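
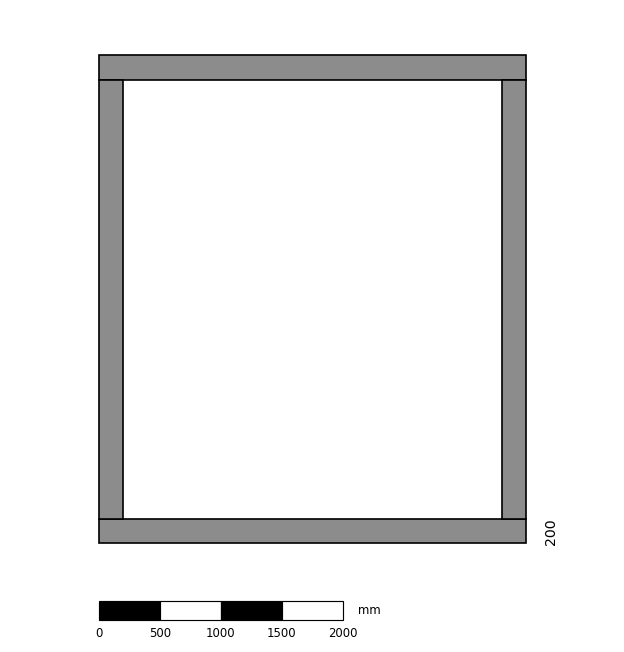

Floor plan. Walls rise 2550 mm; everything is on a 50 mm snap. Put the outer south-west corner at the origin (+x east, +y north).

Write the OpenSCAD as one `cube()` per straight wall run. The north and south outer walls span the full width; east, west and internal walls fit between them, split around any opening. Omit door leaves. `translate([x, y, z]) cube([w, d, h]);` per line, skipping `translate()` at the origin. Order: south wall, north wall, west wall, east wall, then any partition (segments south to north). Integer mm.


cube([3500, 200, 2550]);
translate([0, 3800, 0]) cube([3500, 200, 2550]);
translate([0, 200, 0]) cube([200, 3600, 2550]);
translate([3300, 200, 0]) cube([200, 3600, 2550]);


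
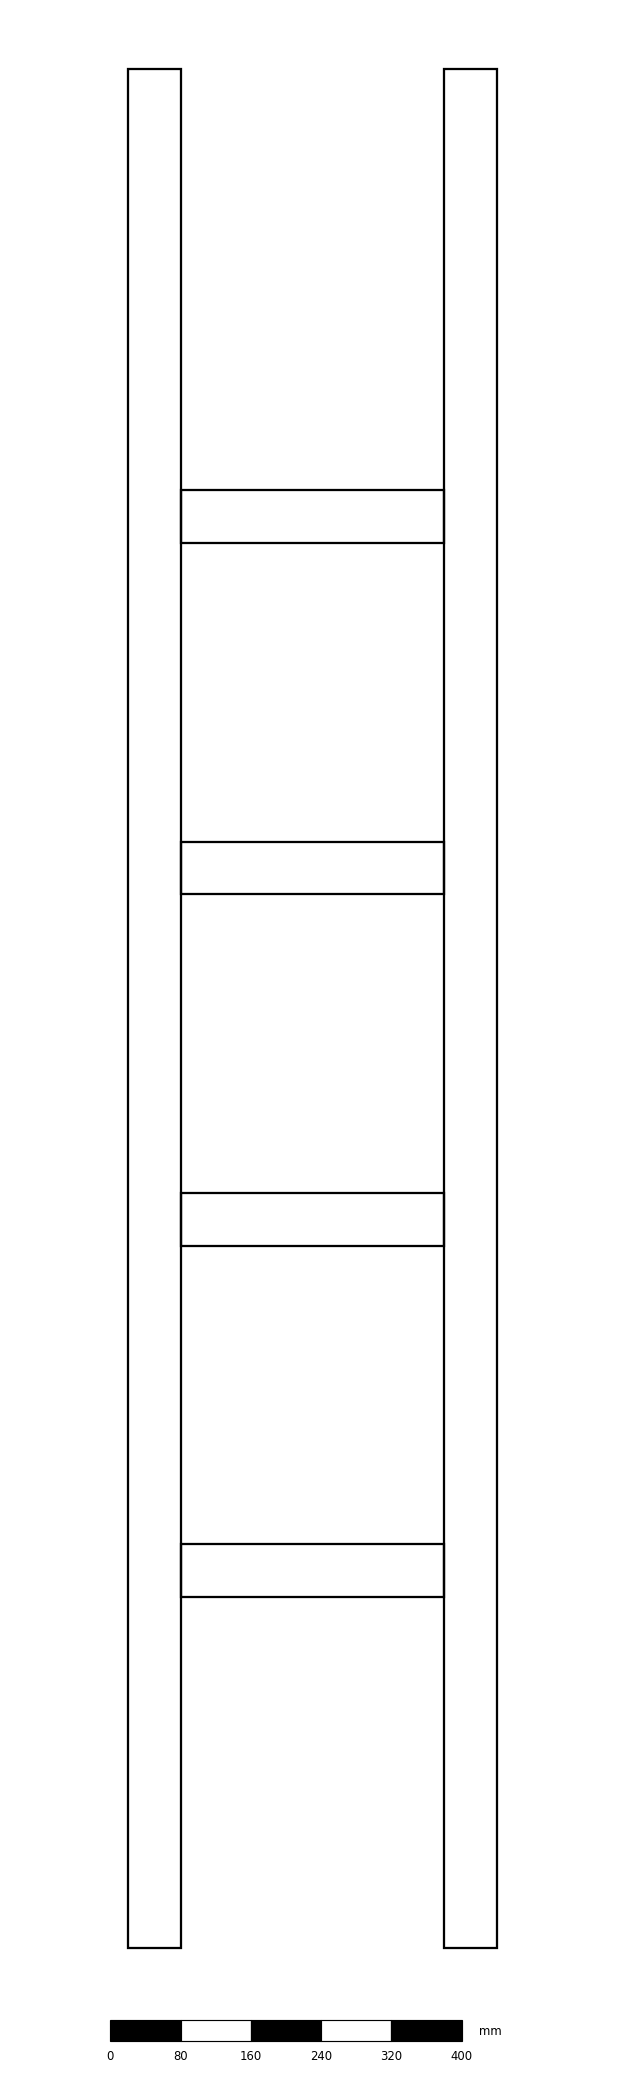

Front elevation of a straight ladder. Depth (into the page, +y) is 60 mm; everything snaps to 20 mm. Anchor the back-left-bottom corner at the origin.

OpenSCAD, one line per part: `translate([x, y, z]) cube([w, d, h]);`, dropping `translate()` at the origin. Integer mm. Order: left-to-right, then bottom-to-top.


cube([60, 60, 2140]);
translate([60, 0, 400]) cube([300, 60, 60]);
translate([60, 0, 800]) cube([300, 60, 60]);
translate([60, 0, 1200]) cube([300, 60, 60]);
translate([60, 0, 1600]) cube([300, 60, 60]);
translate([360, 0, 0]) cube([60, 60, 2140]);


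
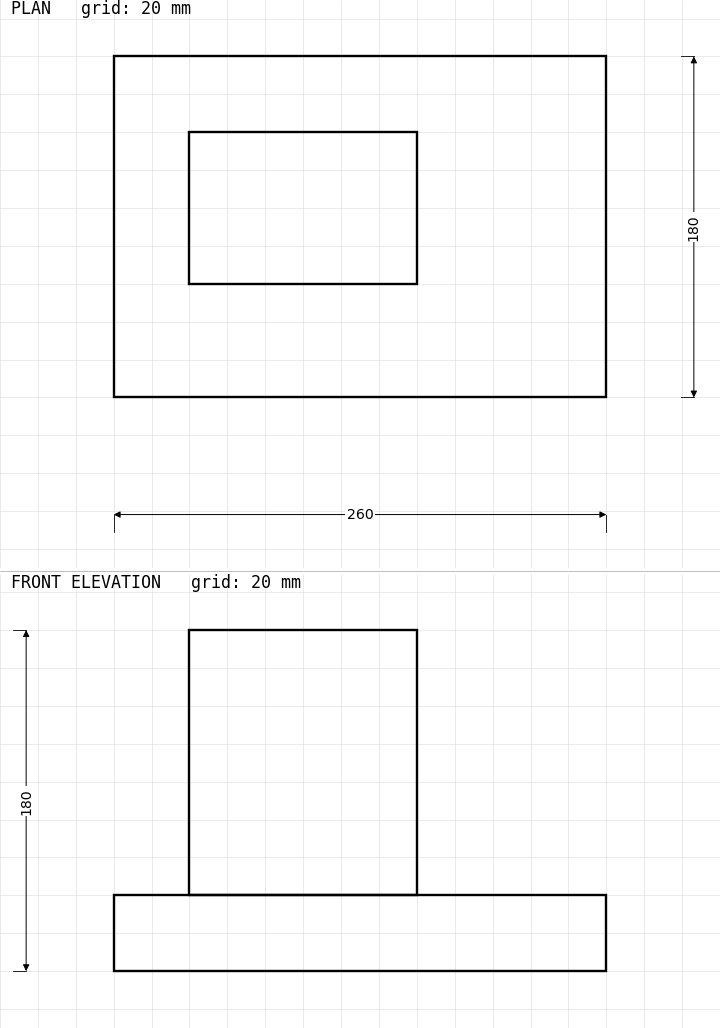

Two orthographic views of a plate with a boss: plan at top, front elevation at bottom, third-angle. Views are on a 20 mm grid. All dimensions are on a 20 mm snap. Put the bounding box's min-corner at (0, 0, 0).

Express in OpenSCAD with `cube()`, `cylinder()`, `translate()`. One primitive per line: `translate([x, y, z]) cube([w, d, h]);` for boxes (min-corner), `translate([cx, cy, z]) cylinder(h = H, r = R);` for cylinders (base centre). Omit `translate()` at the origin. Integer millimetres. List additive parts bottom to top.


cube([260, 180, 40]);
translate([40, 60, 40]) cube([120, 80, 140]);


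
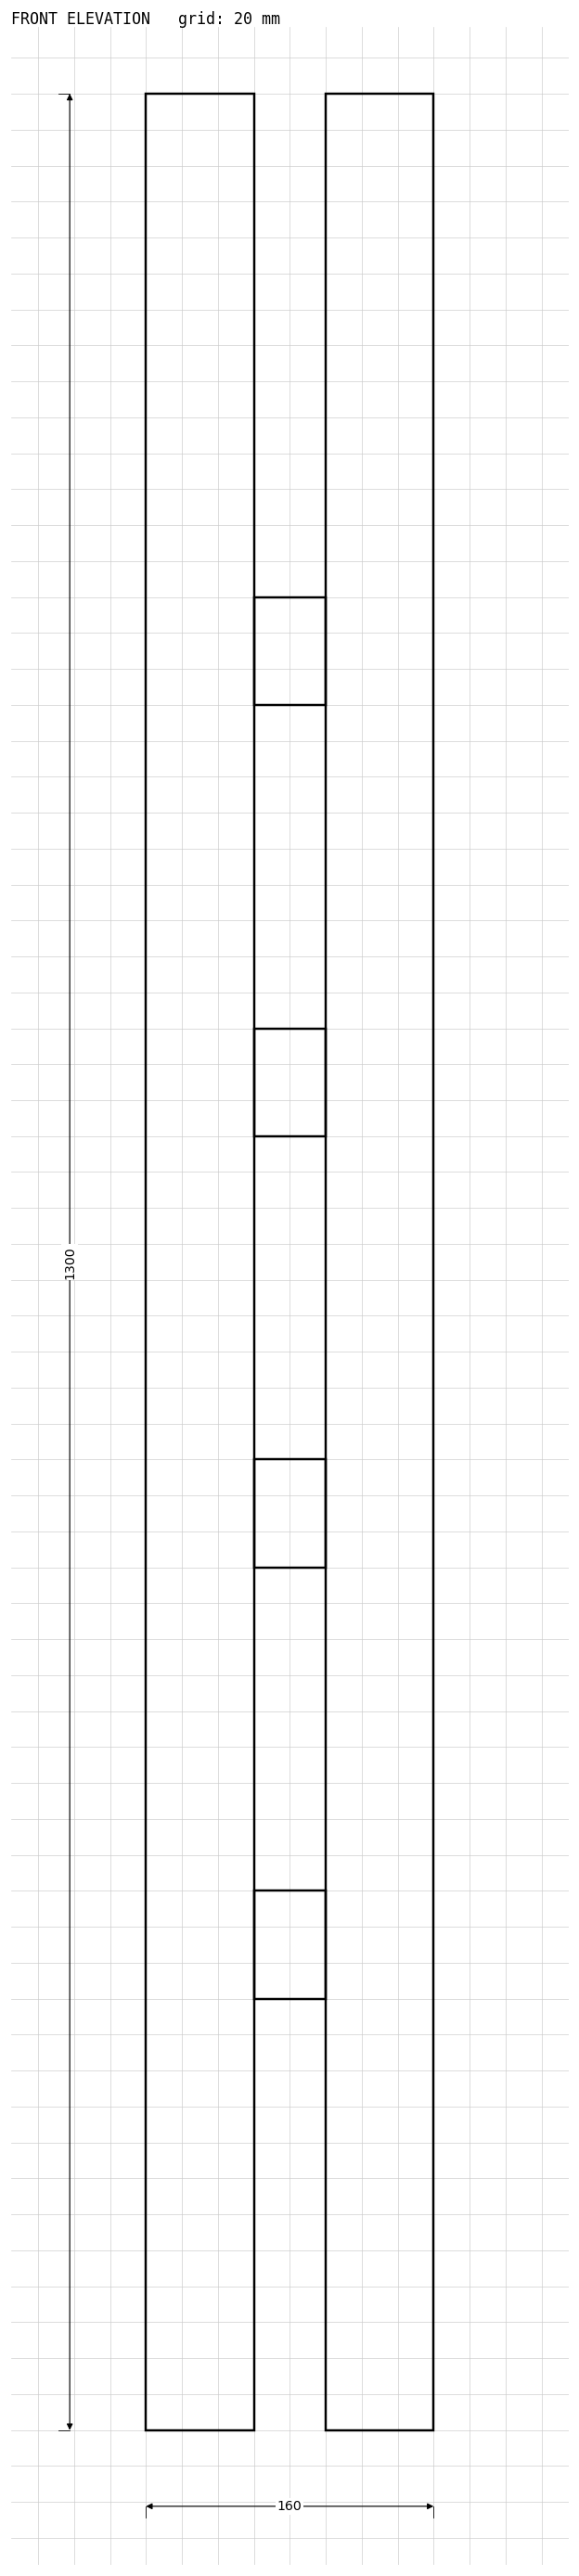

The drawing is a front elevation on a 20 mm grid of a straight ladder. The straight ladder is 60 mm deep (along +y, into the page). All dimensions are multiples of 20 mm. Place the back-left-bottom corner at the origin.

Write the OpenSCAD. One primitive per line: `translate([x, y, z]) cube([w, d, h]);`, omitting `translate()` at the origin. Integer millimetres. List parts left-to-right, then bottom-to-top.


cube([60, 60, 1300]);
translate([60, 0, 240]) cube([40, 60, 60]);
translate([60, 0, 480]) cube([40, 60, 60]);
translate([60, 0, 720]) cube([40, 60, 60]);
translate([60, 0, 960]) cube([40, 60, 60]);
translate([100, 0, 0]) cube([60, 60, 1300]);


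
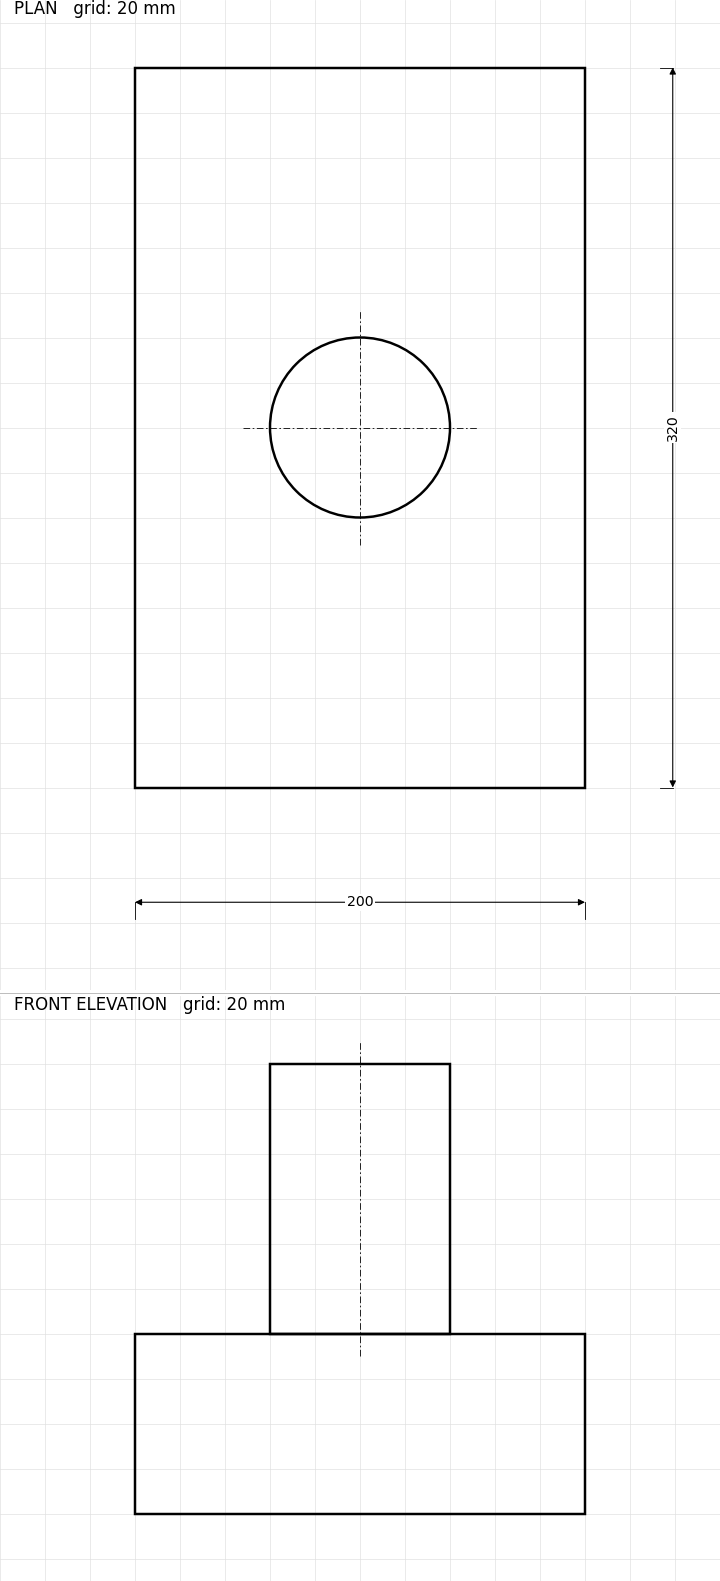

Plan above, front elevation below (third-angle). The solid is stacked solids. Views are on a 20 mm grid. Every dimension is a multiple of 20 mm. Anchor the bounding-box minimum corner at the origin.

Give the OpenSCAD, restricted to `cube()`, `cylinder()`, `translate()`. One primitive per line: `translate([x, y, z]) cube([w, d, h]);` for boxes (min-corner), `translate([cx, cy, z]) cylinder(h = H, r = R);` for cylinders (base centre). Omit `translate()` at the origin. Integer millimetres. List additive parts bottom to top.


cube([200, 320, 80]);
translate([100, 160, 80]) cylinder(h = 120, r = 40);


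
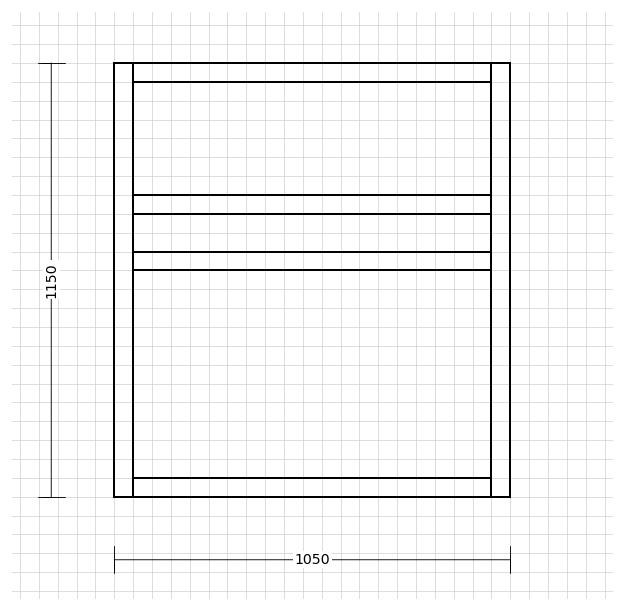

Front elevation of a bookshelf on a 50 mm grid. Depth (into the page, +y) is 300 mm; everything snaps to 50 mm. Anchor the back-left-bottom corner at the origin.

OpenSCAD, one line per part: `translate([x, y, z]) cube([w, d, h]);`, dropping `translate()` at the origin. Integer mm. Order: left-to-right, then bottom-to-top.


cube([50, 300, 1150]);
translate([50, 0, 0]) cube([950, 300, 50]);
translate([50, 0, 600]) cube([950, 300, 50]);
translate([50, 0, 750]) cube([950, 300, 50]);
translate([50, 0, 1100]) cube([950, 300, 50]);
translate([1000, 0, 0]) cube([50, 300, 1150]);


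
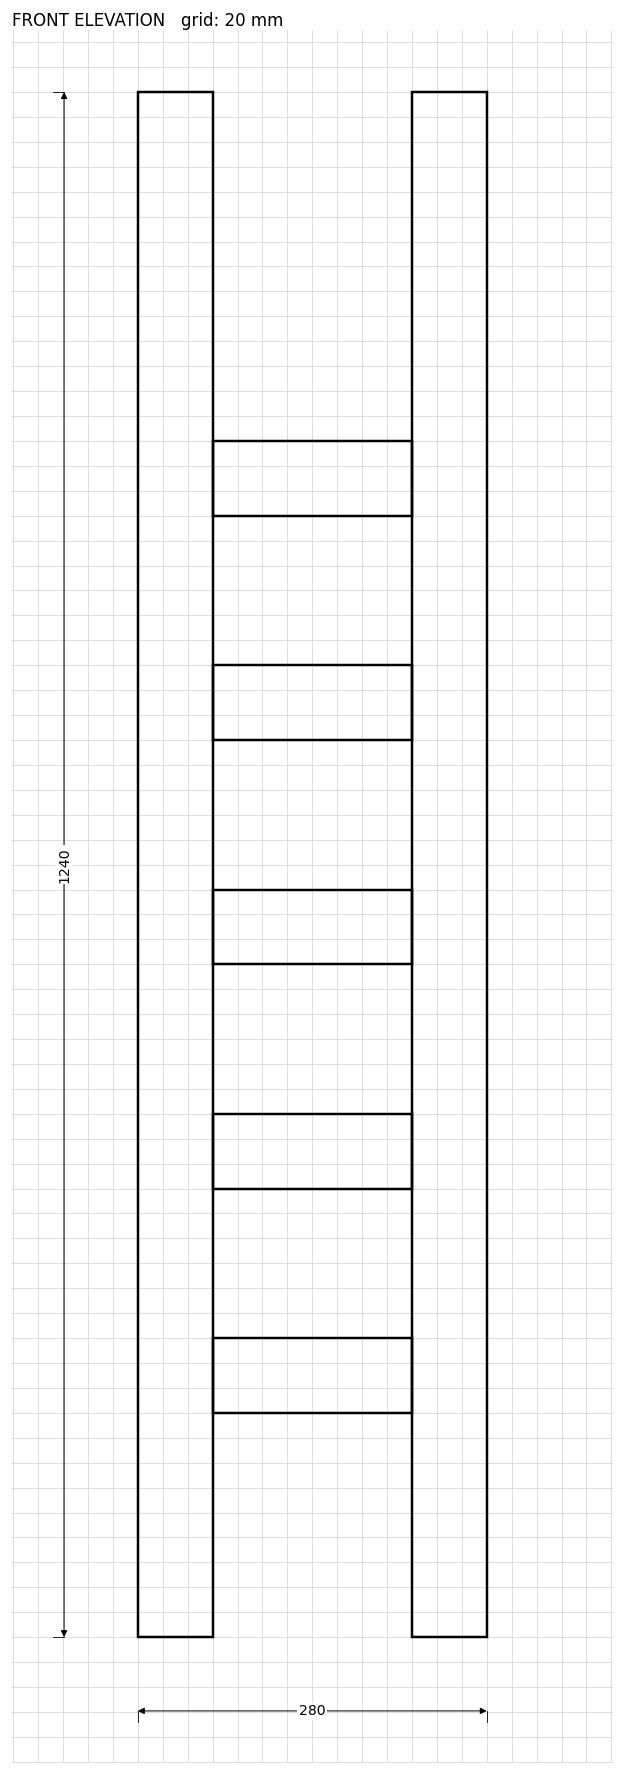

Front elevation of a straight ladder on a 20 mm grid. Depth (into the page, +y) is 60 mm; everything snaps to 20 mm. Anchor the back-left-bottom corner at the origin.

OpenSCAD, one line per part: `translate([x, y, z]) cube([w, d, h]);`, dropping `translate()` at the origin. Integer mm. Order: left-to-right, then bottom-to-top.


cube([60, 60, 1240]);
translate([60, 0, 180]) cube([160, 60, 60]);
translate([60, 0, 360]) cube([160, 60, 60]);
translate([60, 0, 540]) cube([160, 60, 60]);
translate([60, 0, 720]) cube([160, 60, 60]);
translate([60, 0, 900]) cube([160, 60, 60]);
translate([220, 0, 0]) cube([60, 60, 1240]);


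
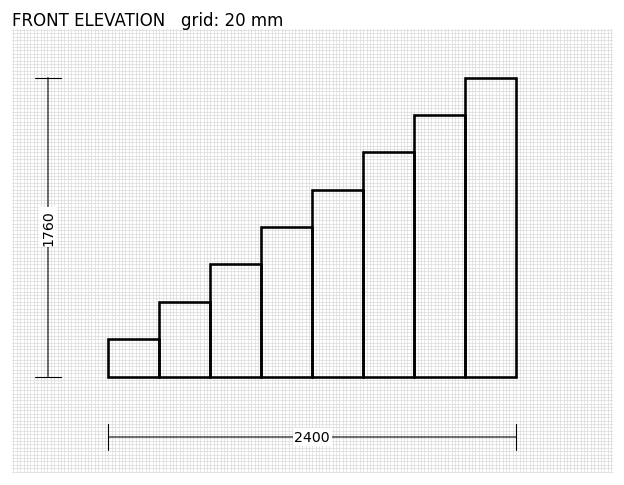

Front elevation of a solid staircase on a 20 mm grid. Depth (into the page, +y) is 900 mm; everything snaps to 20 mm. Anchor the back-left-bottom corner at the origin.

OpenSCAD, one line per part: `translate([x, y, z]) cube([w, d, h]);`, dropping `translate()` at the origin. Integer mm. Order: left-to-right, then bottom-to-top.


cube([300, 900, 220]);
translate([300, 0, 0]) cube([300, 900, 440]);
translate([600, 0, 0]) cube([300, 900, 660]);
translate([900, 0, 0]) cube([300, 900, 880]);
translate([1200, 0, 0]) cube([300, 900, 1100]);
translate([1500, 0, 0]) cube([300, 900, 1320]);
translate([1800, 0, 0]) cube([300, 900, 1540]);
translate([2100, 0, 0]) cube([300, 900, 1760]);


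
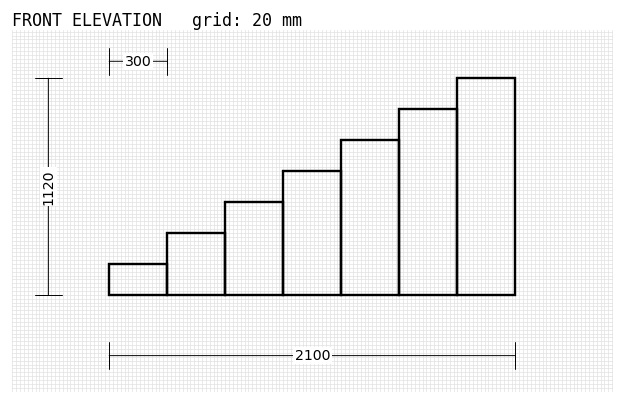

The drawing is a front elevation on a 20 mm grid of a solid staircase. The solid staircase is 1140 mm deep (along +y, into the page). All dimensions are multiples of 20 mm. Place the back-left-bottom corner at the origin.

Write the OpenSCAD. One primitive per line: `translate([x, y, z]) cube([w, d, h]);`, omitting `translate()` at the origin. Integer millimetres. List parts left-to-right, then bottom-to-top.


cube([300, 1140, 160]);
translate([300, 0, 0]) cube([300, 1140, 320]);
translate([600, 0, 0]) cube([300, 1140, 480]);
translate([900, 0, 0]) cube([300, 1140, 640]);
translate([1200, 0, 0]) cube([300, 1140, 800]);
translate([1500, 0, 0]) cube([300, 1140, 960]);
translate([1800, 0, 0]) cube([300, 1140, 1120]);


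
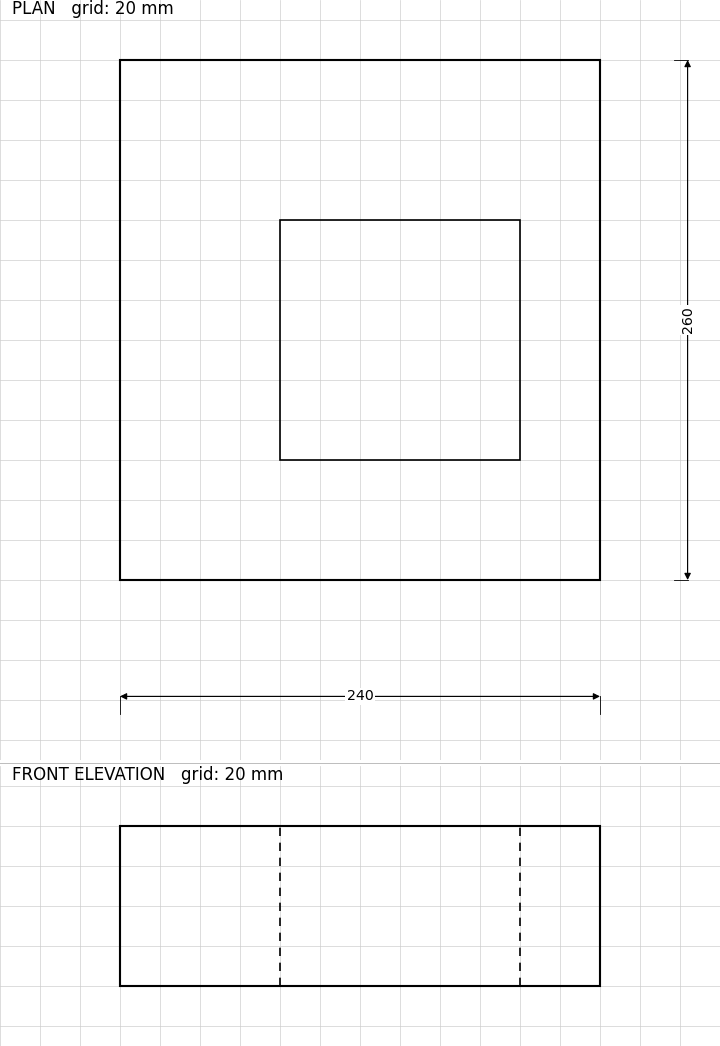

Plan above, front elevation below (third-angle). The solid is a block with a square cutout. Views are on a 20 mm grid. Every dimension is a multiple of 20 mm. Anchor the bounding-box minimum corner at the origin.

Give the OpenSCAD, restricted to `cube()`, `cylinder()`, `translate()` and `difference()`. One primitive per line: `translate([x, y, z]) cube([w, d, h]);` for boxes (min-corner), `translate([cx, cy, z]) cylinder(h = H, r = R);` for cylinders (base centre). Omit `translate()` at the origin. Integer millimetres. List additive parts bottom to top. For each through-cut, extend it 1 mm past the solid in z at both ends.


difference() {
  cube([240, 260, 80]);
  translate([80, 60, -1]) cube([120, 120, 82]);
}


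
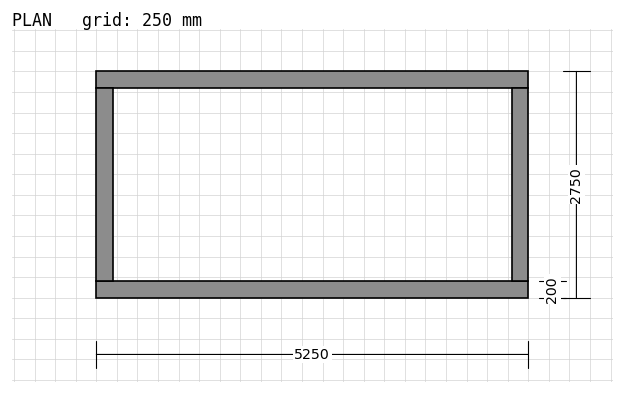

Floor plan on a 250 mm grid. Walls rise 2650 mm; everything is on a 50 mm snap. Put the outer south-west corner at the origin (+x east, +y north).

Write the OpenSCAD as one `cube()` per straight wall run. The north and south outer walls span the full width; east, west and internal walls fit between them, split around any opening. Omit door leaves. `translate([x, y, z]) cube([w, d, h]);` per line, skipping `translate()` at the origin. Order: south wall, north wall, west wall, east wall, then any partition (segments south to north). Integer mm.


cube([5250, 200, 2650]);
translate([0, 2550, 0]) cube([5250, 200, 2650]);
translate([0, 200, 0]) cube([200, 2350, 2650]);
translate([5050, 200, 0]) cube([200, 2350, 2650]);


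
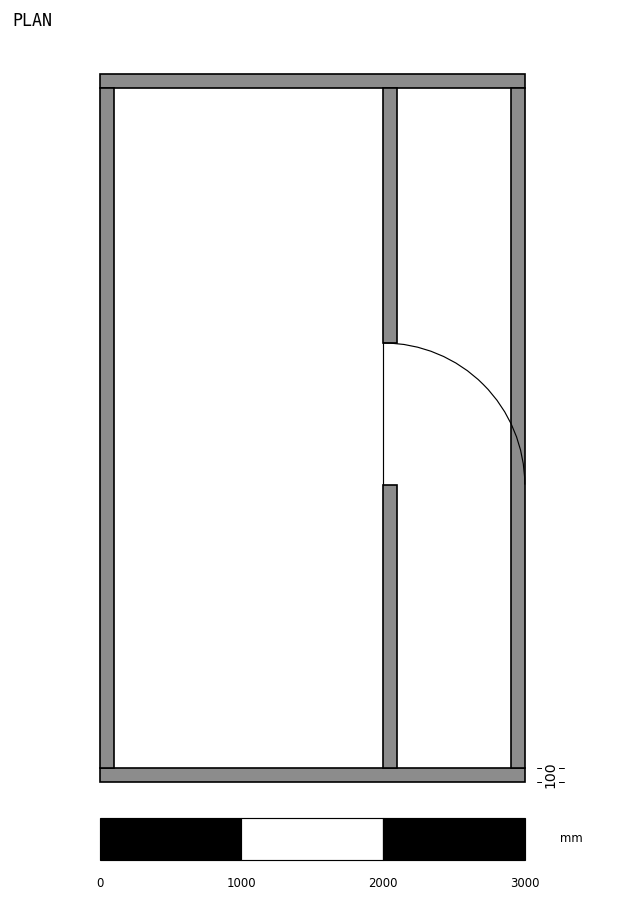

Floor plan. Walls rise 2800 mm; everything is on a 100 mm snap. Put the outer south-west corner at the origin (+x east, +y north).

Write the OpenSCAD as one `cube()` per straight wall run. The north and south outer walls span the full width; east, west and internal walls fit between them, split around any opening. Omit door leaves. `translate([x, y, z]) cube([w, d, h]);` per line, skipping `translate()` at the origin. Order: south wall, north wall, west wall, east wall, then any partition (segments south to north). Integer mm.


cube([3000, 100, 2800]);
translate([0, 4900, 0]) cube([3000, 100, 2800]);
translate([0, 100, 0]) cube([100, 4800, 2800]);
translate([2900, 100, 0]) cube([100, 4800, 2800]);
translate([2000, 100, 0]) cube([100, 2000, 2800]);
translate([2000, 3100, 0]) cube([100, 1800, 2800]);


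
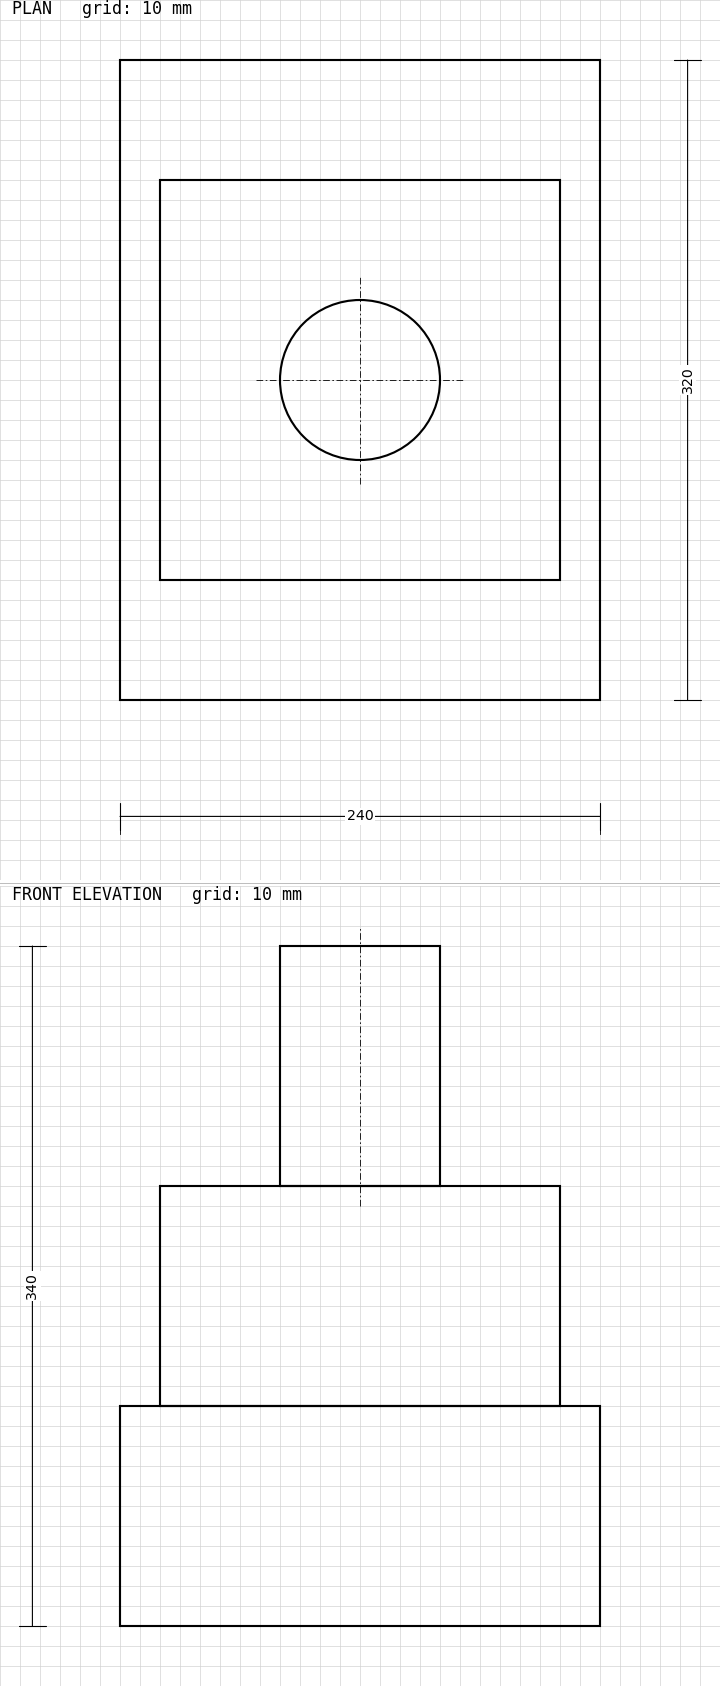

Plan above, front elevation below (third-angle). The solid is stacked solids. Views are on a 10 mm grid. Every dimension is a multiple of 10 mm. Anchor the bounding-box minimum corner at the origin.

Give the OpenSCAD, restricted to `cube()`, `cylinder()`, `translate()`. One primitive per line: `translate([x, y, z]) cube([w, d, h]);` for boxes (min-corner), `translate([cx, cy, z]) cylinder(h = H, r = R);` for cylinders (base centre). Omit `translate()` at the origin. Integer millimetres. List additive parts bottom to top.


cube([240, 320, 110]);
translate([20, 60, 110]) cube([200, 200, 110]);
translate([120, 160, 220]) cylinder(h = 120, r = 40);


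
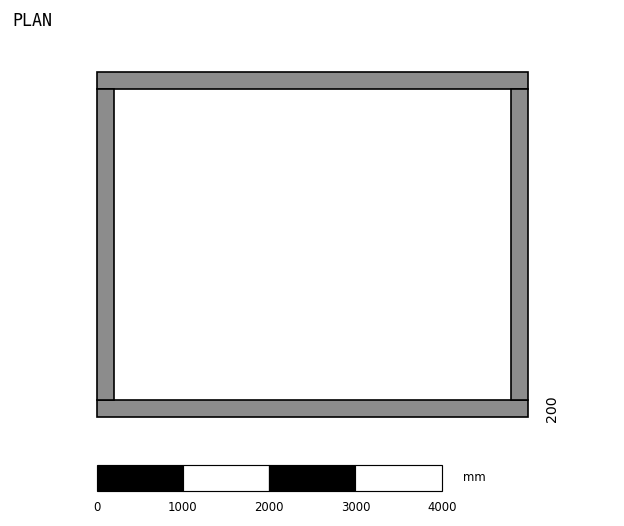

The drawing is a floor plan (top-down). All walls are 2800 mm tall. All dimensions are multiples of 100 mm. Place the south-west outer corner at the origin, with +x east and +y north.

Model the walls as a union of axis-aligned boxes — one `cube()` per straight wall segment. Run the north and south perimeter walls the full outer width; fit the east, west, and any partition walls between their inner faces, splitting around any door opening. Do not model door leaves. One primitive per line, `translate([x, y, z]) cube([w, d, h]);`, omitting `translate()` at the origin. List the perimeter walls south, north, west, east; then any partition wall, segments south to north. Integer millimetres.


cube([5000, 200, 2800]);
translate([0, 3800, 0]) cube([5000, 200, 2800]);
translate([0, 200, 0]) cube([200, 3600, 2800]);
translate([4800, 200, 0]) cube([200, 3600, 2800]);


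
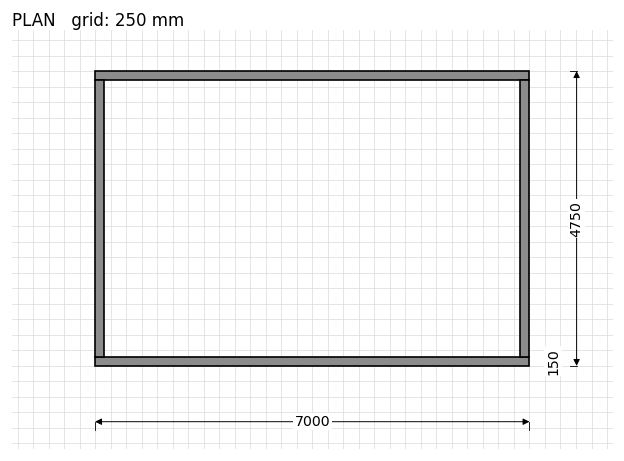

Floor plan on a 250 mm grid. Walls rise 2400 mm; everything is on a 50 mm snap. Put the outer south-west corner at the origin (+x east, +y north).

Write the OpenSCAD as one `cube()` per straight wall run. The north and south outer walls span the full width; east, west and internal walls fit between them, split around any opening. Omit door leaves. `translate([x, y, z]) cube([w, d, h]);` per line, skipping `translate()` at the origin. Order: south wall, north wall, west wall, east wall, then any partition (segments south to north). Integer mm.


cube([7000, 150, 2400]);
translate([0, 4600, 0]) cube([7000, 150, 2400]);
translate([0, 150, 0]) cube([150, 4450, 2400]);
translate([6850, 150, 0]) cube([150, 4450, 2400]);


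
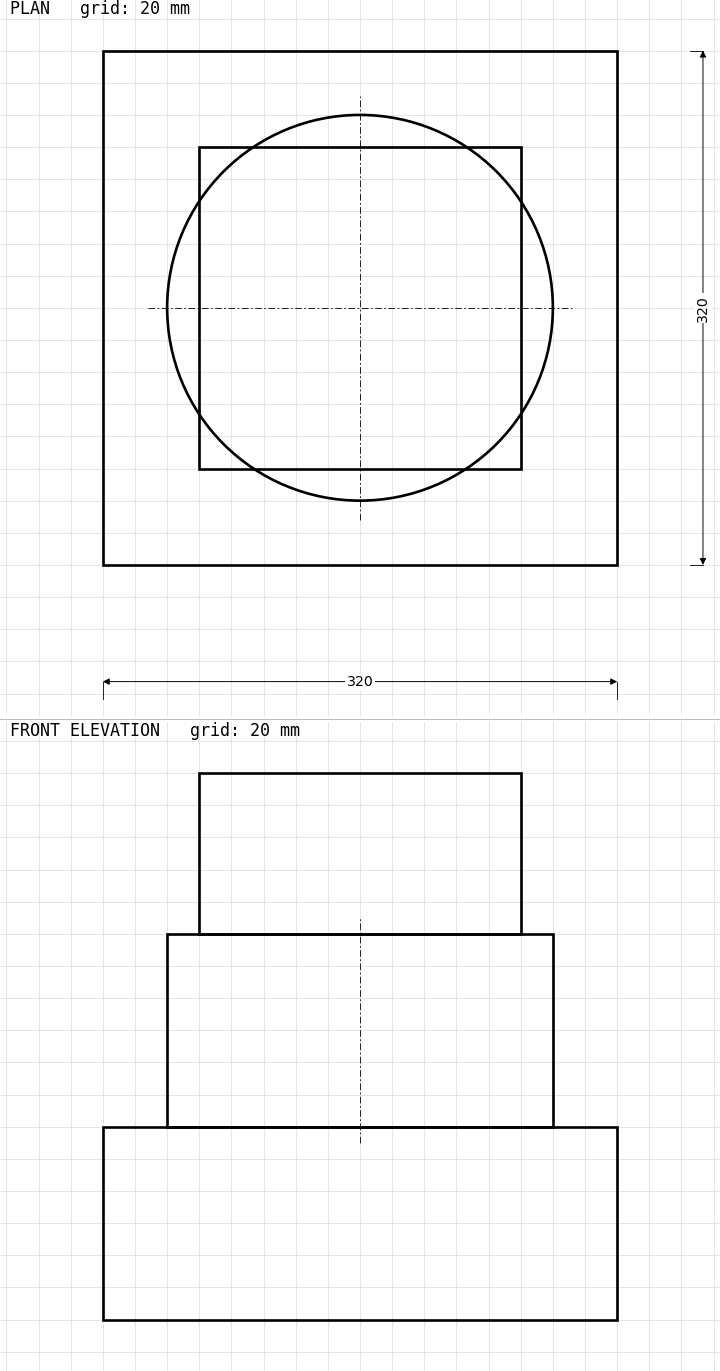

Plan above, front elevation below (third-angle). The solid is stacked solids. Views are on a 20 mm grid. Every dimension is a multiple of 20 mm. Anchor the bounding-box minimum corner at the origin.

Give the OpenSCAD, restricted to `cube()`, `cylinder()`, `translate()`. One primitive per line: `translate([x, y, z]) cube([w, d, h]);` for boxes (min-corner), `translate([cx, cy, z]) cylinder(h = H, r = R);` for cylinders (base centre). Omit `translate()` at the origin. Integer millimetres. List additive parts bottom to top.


cube([320, 320, 120]);
translate([160, 160, 120]) cylinder(h = 120, r = 120);
translate([60, 60, 240]) cube([200, 200, 100]);


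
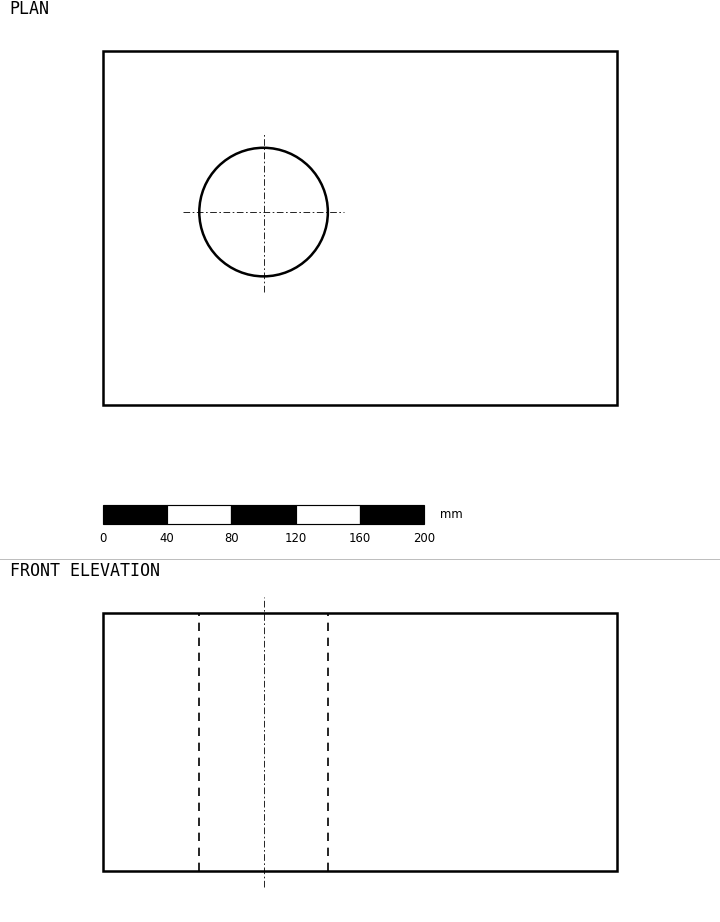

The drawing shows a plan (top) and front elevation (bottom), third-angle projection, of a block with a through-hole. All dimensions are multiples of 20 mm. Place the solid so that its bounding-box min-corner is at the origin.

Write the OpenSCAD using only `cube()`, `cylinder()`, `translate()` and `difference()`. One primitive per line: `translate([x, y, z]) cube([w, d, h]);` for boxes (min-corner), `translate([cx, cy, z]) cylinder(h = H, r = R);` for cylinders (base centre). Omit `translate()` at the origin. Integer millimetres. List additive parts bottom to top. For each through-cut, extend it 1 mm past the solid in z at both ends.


difference() {
  cube([320, 220, 160]);
  translate([100, 120, -1]) cylinder(h = 162, r = 40);
}


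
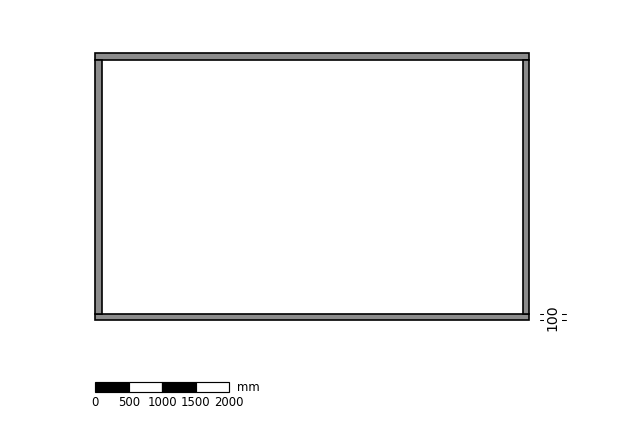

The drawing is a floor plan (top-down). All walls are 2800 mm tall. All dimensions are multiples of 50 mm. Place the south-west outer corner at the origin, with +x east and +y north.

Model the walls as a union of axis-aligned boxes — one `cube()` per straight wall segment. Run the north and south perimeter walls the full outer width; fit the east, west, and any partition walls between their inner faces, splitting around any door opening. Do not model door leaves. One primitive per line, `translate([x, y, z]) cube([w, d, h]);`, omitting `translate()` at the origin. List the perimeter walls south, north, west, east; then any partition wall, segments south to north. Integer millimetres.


cube([6500, 100, 2800]);
translate([0, 3900, 0]) cube([6500, 100, 2800]);
translate([0, 100, 0]) cube([100, 3800, 2800]);
translate([6400, 100, 0]) cube([100, 3800, 2800]);


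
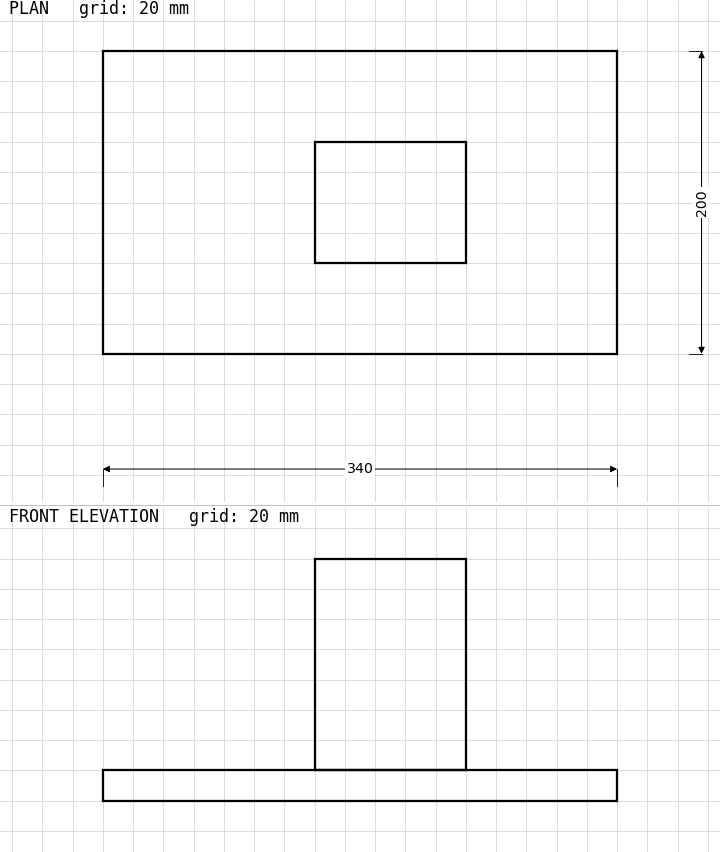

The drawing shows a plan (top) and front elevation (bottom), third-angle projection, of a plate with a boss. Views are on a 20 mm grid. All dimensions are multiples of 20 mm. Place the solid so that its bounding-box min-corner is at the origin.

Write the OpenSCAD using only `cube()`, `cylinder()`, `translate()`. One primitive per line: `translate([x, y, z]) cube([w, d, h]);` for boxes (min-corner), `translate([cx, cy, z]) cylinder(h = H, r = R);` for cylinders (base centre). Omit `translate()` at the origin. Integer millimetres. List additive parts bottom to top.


cube([340, 200, 20]);
translate([140, 60, 20]) cube([100, 80, 140]);


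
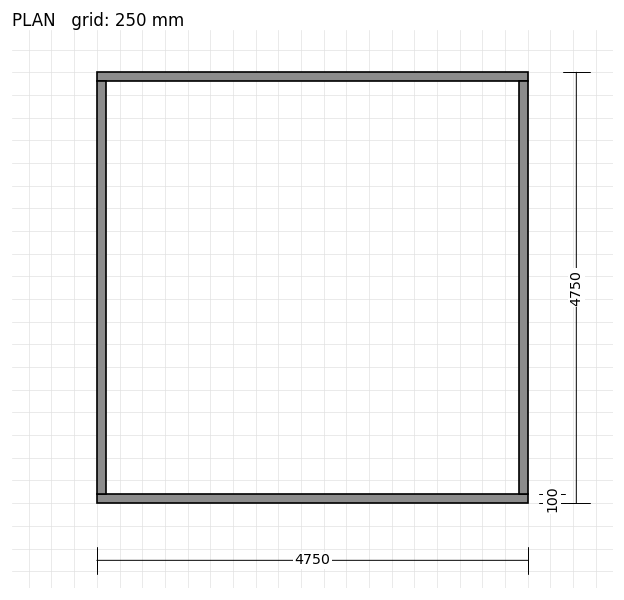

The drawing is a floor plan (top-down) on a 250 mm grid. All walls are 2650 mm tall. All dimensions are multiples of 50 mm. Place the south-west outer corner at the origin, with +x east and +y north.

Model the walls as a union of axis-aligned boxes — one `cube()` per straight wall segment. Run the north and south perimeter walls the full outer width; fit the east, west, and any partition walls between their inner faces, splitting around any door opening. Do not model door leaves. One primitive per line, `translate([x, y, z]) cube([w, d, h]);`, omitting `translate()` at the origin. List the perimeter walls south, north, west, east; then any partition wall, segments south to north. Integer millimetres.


cube([4750, 100, 2650]);
translate([0, 4650, 0]) cube([4750, 100, 2650]);
translate([0, 100, 0]) cube([100, 4550, 2650]);
translate([4650, 100, 0]) cube([100, 4550, 2650]);


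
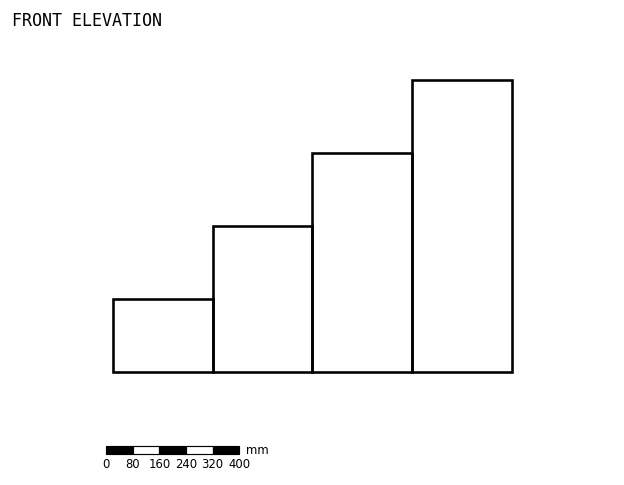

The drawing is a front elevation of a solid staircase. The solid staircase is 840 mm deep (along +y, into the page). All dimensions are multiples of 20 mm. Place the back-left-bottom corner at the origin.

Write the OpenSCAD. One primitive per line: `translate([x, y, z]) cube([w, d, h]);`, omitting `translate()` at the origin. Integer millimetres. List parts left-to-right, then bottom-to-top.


cube([300, 840, 220]);
translate([300, 0, 0]) cube([300, 840, 440]);
translate([600, 0, 0]) cube([300, 840, 660]);
translate([900, 0, 0]) cube([300, 840, 880]);


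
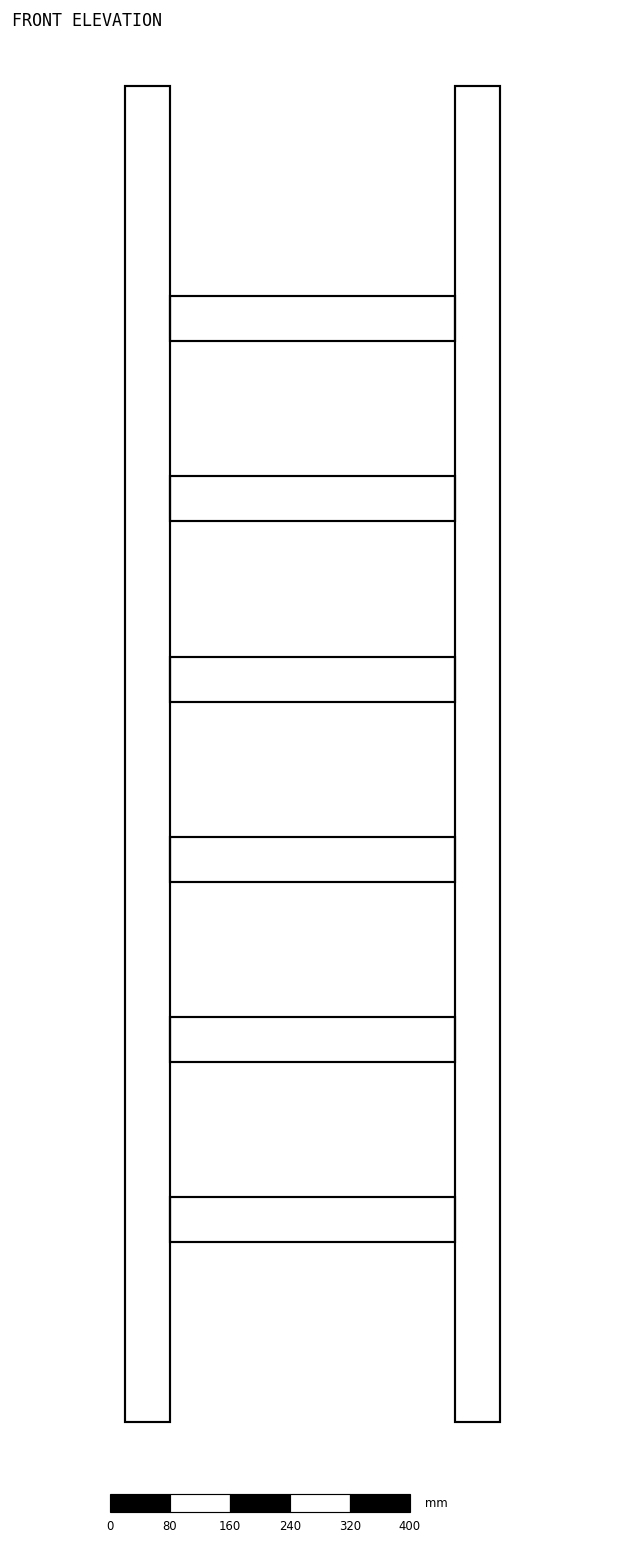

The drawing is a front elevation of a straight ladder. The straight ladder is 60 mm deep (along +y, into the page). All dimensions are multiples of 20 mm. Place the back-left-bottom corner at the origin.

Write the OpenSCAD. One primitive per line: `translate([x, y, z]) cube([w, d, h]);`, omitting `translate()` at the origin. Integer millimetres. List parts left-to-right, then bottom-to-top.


cube([60, 60, 1780]);
translate([60, 0, 240]) cube([380, 60, 60]);
translate([60, 0, 480]) cube([380, 60, 60]);
translate([60, 0, 720]) cube([380, 60, 60]);
translate([60, 0, 960]) cube([380, 60, 60]);
translate([60, 0, 1200]) cube([380, 60, 60]);
translate([60, 0, 1440]) cube([380, 60, 60]);
translate([440, 0, 0]) cube([60, 60, 1780]);


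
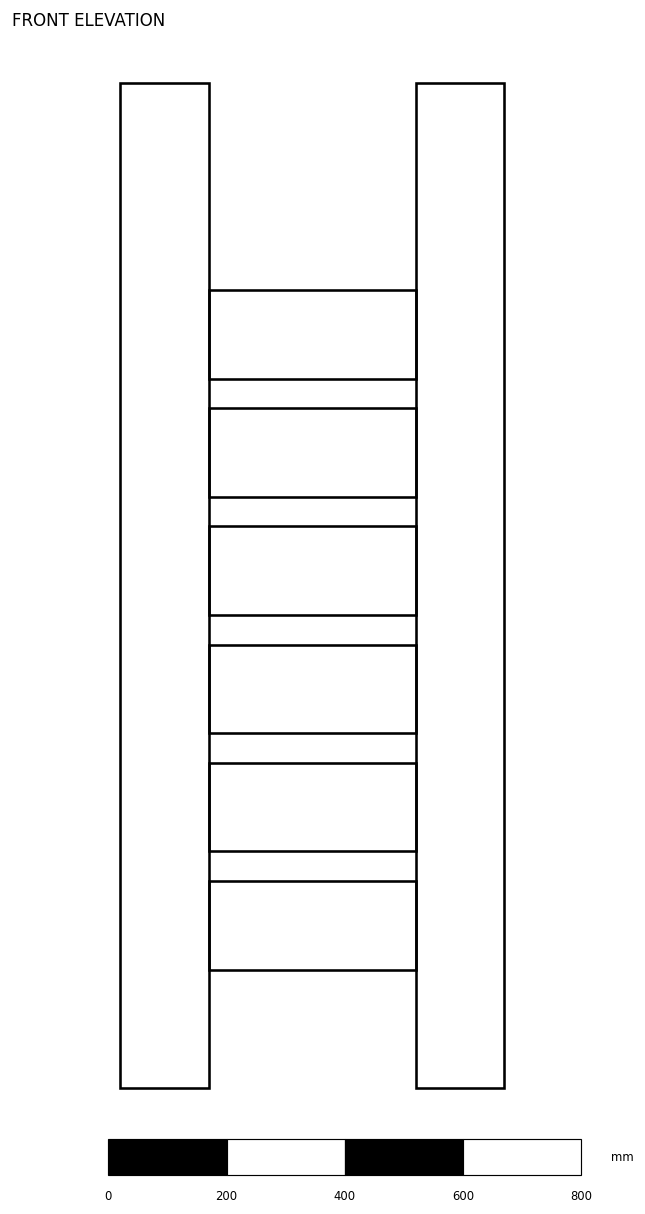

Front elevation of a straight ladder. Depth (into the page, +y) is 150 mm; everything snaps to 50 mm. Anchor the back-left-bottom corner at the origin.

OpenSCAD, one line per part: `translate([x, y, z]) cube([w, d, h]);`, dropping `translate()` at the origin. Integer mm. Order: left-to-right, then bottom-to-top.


cube([150, 150, 1700]);
translate([150, 0, 200]) cube([350, 150, 150]);
translate([150, 0, 400]) cube([350, 150, 150]);
translate([150, 0, 600]) cube([350, 150, 150]);
translate([150, 0, 800]) cube([350, 150, 150]);
translate([150, 0, 1000]) cube([350, 150, 150]);
translate([150, 0, 1200]) cube([350, 150, 150]);
translate([500, 0, 0]) cube([150, 150, 1700]);


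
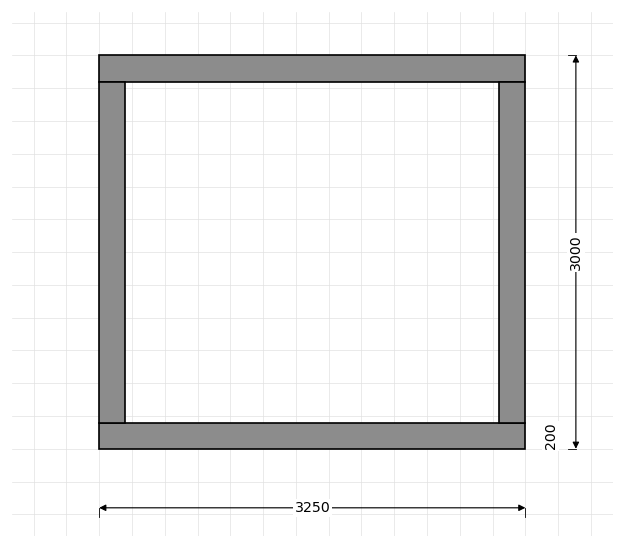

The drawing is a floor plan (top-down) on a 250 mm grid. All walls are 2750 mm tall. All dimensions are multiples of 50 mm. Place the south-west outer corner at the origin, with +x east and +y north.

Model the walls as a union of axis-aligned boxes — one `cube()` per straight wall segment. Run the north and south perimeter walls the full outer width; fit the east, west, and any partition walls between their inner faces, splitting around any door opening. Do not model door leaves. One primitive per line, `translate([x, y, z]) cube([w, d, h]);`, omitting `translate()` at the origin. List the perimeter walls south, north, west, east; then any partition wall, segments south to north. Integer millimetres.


cube([3250, 200, 2750]);
translate([0, 2800, 0]) cube([3250, 200, 2750]);
translate([0, 200, 0]) cube([200, 2600, 2750]);
translate([3050, 200, 0]) cube([200, 2600, 2750]);


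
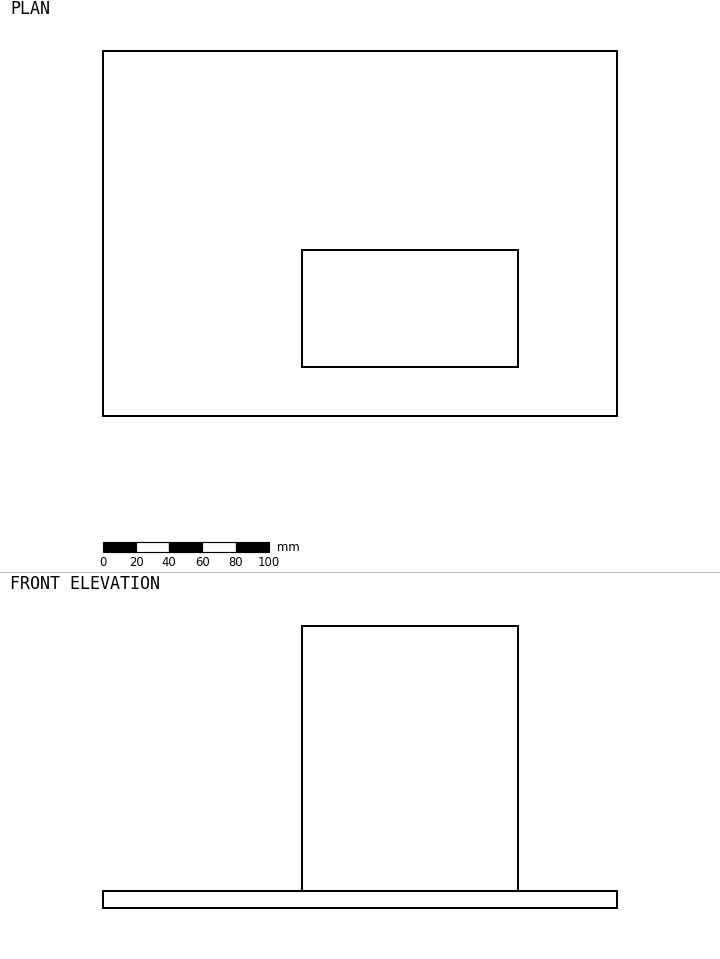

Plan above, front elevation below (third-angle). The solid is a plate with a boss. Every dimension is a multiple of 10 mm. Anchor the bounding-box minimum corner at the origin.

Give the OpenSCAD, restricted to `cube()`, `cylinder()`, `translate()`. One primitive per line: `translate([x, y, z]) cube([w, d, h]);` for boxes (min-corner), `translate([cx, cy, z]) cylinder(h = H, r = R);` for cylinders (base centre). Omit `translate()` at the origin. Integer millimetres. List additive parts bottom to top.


cube([310, 220, 10]);
translate([120, 30, 10]) cube([130, 70, 160]);


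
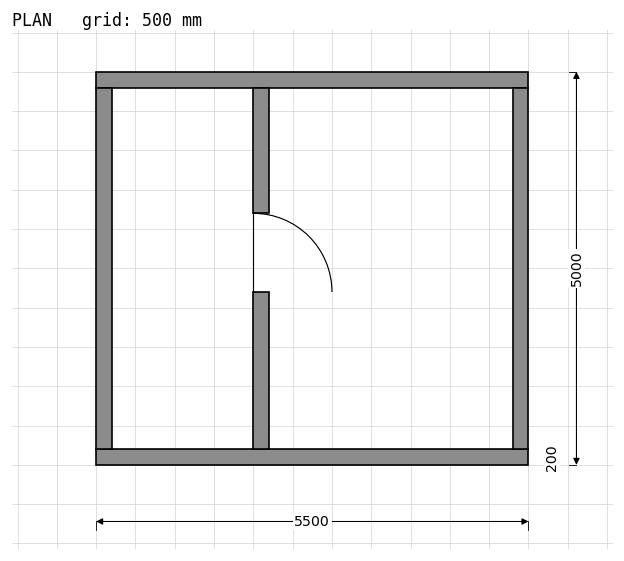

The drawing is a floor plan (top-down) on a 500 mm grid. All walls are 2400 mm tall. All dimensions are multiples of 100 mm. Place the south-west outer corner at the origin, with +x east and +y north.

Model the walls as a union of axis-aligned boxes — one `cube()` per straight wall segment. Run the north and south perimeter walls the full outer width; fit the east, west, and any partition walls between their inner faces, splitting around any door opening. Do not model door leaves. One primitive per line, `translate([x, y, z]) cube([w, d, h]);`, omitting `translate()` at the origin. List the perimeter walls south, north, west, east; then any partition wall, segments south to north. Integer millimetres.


cube([5500, 200, 2400]);
translate([0, 4800, 0]) cube([5500, 200, 2400]);
translate([0, 200, 0]) cube([200, 4600, 2400]);
translate([5300, 200, 0]) cube([200, 4600, 2400]);
translate([2000, 200, 0]) cube([200, 2000, 2400]);
translate([2000, 3200, 0]) cube([200, 1600, 2400]);


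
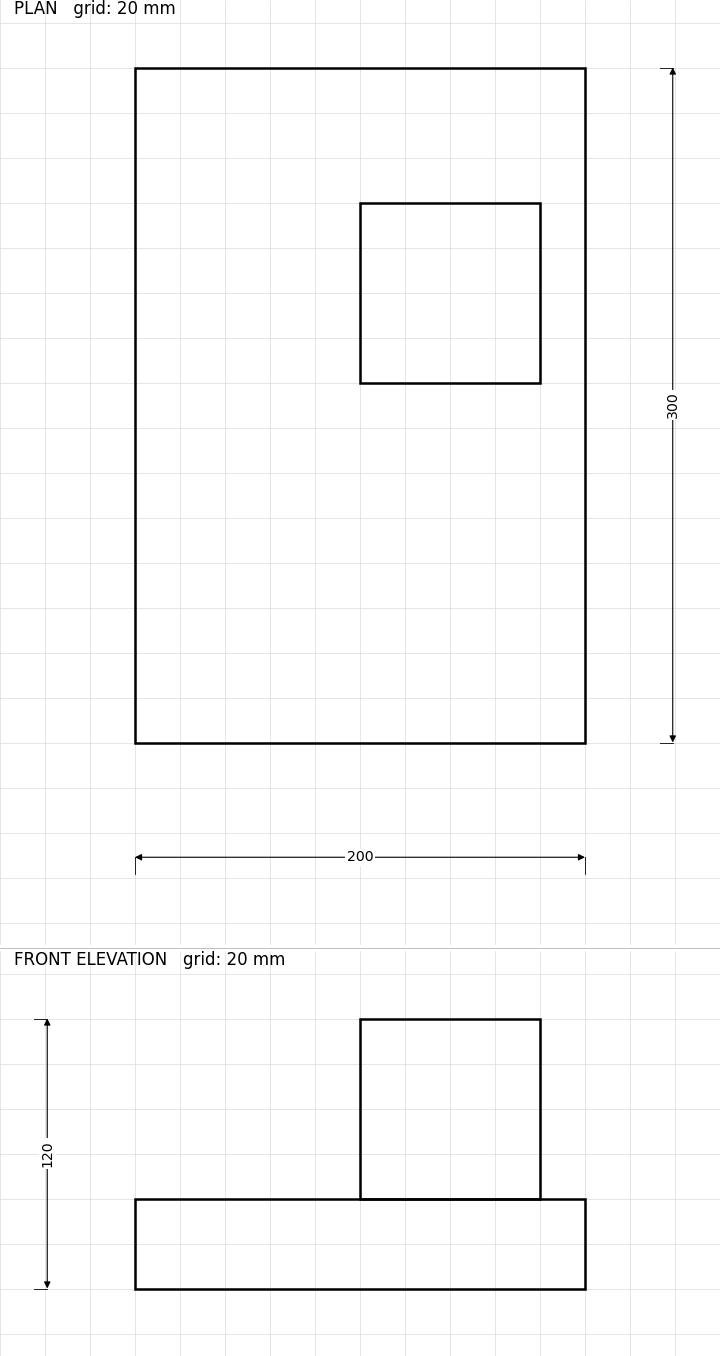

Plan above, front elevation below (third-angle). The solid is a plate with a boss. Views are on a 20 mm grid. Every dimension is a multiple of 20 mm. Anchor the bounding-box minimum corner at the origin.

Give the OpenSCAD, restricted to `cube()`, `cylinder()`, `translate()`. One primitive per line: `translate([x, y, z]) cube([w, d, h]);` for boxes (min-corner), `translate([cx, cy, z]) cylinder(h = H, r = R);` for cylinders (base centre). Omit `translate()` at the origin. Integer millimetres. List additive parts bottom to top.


cube([200, 300, 40]);
translate([100, 160, 40]) cube([80, 80, 80]);


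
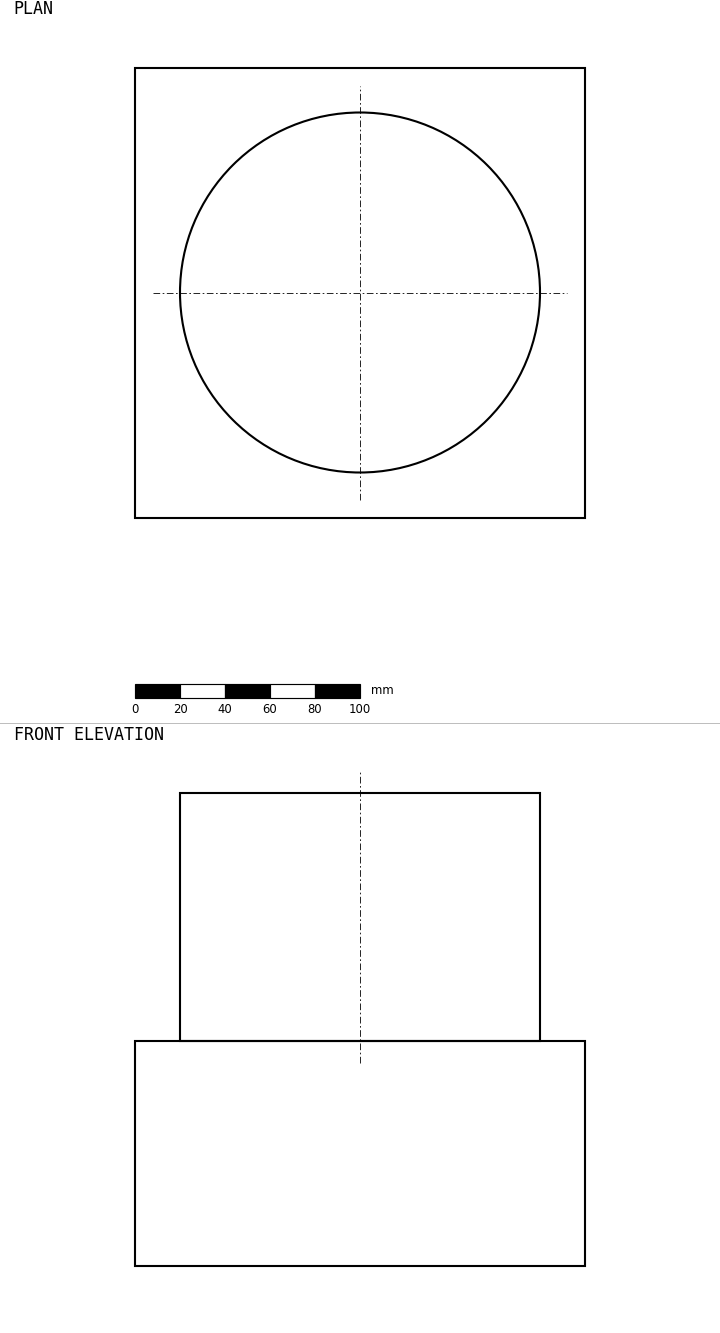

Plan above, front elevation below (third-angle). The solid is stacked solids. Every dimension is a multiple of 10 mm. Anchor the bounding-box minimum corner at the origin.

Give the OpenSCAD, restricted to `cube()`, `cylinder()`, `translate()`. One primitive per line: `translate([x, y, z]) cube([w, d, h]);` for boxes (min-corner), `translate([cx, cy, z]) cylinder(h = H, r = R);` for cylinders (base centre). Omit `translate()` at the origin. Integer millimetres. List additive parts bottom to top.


cube([200, 200, 100]);
translate([100, 100, 100]) cylinder(h = 110, r = 80);


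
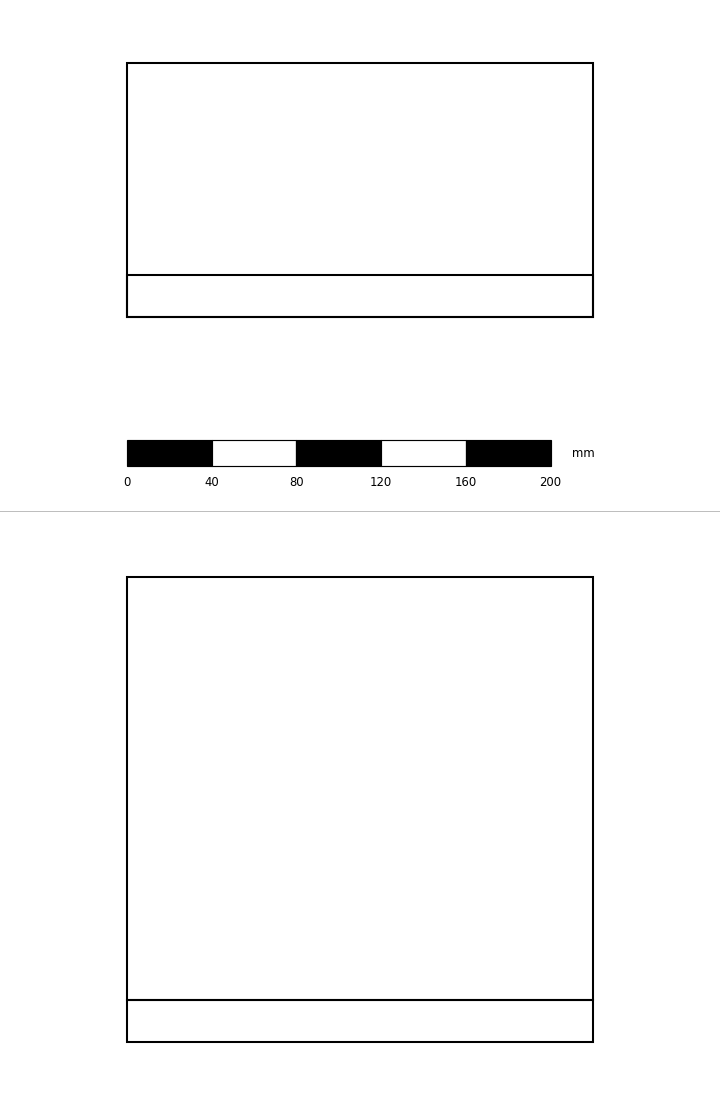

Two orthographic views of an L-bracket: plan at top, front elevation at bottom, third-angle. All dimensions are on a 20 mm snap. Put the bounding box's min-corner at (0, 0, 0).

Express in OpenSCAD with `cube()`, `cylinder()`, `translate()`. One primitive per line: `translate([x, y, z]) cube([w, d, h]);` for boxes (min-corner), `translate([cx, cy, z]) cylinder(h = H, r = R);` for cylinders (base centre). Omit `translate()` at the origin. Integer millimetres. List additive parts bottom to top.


cube([220, 120, 20]);
translate([0, 0, 20]) cube([220, 20, 200]);


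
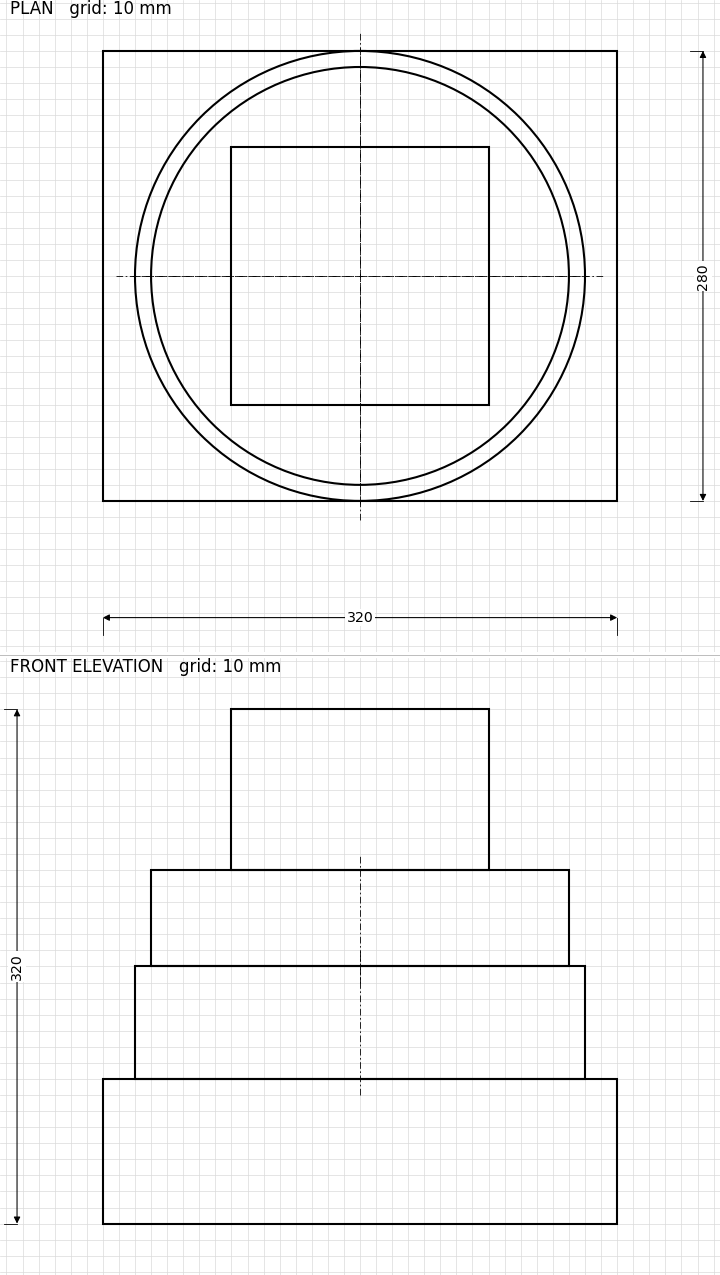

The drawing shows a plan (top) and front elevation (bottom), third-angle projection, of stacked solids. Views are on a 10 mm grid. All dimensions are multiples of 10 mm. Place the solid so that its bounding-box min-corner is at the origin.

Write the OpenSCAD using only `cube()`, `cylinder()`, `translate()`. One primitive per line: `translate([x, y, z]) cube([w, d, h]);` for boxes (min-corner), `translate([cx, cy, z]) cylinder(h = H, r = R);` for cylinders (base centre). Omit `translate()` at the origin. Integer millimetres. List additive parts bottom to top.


cube([320, 280, 90]);
translate([160, 140, 90]) cylinder(h = 70, r = 140);
translate([160, 140, 160]) cylinder(h = 60, r = 130);
translate([80, 60, 220]) cube([160, 160, 100]);


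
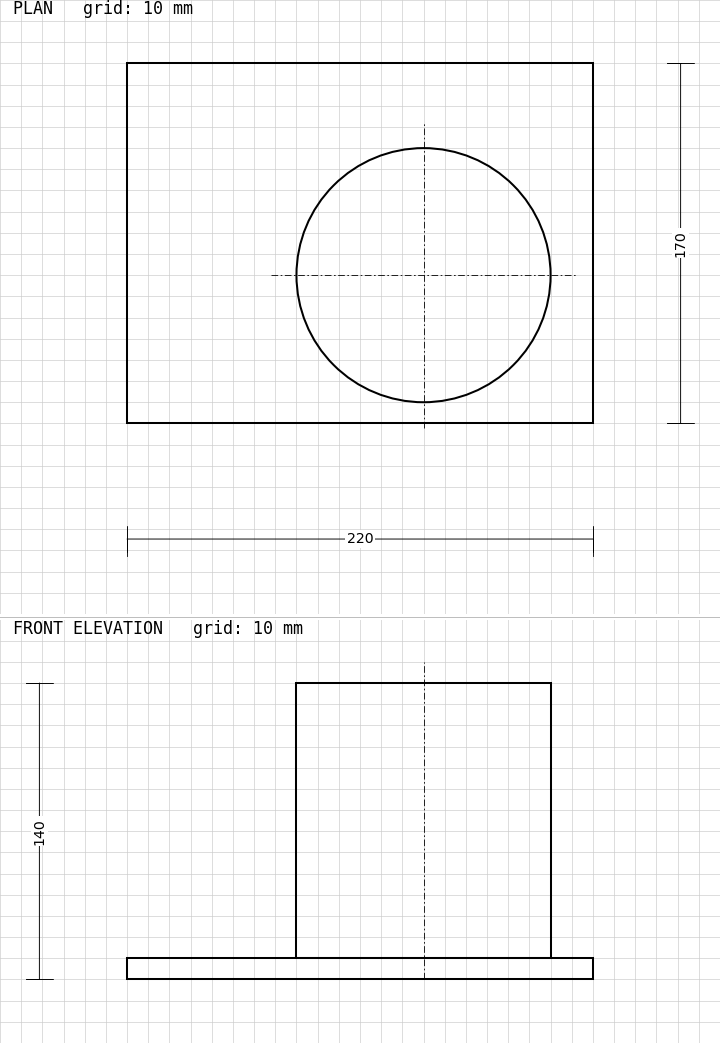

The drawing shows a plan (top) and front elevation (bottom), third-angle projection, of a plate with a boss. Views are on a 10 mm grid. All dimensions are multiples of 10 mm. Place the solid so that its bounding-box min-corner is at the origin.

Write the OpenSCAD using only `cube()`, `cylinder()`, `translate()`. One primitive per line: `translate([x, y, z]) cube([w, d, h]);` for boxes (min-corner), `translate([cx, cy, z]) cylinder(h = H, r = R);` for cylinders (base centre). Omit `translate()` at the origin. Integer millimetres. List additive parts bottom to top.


cube([220, 170, 10]);
translate([140, 70, 10]) cylinder(h = 130, r = 60);


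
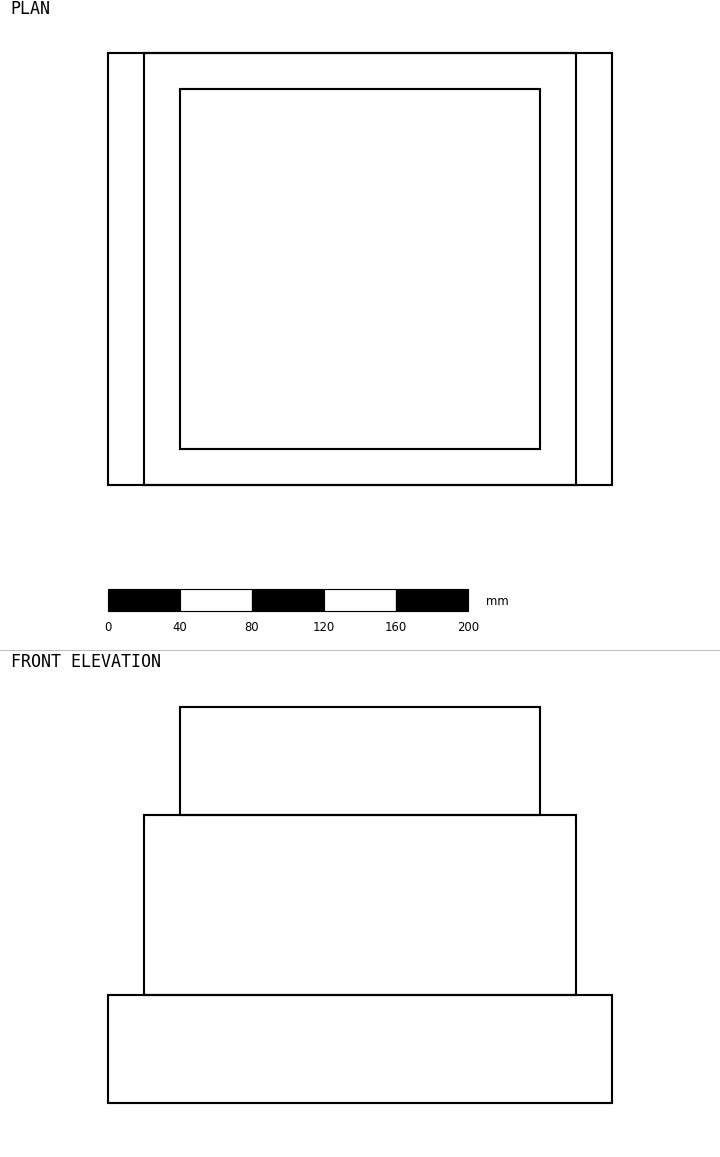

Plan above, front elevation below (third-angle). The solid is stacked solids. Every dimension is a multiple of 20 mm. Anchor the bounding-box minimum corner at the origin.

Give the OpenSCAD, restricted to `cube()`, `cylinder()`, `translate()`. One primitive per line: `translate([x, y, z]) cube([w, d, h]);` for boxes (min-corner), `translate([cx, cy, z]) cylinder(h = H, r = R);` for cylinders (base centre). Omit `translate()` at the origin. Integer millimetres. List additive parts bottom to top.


cube([280, 240, 60]);
translate([20, 0, 60]) cube([240, 240, 100]);
translate([40, 20, 160]) cube([200, 200, 60]);


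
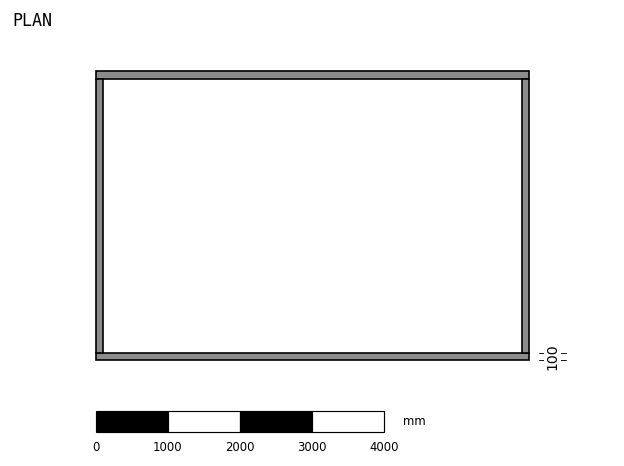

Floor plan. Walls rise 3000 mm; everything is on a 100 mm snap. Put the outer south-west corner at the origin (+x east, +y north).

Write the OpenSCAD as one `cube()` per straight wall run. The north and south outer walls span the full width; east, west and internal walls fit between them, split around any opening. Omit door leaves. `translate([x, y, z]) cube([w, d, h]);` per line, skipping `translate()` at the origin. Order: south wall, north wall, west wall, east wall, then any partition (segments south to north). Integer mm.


cube([6000, 100, 3000]);
translate([0, 3900, 0]) cube([6000, 100, 3000]);
translate([0, 100, 0]) cube([100, 3800, 3000]);
translate([5900, 100, 0]) cube([100, 3800, 3000]);


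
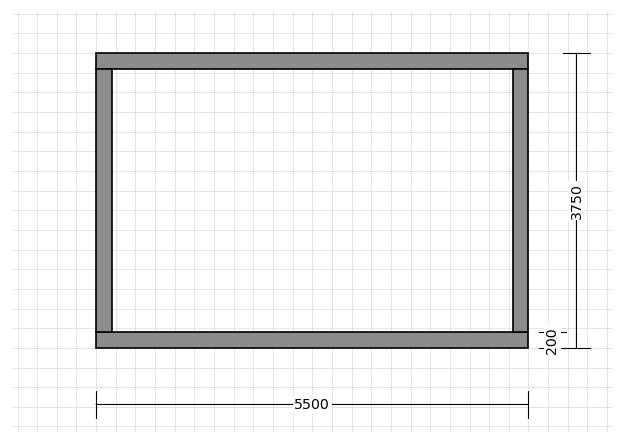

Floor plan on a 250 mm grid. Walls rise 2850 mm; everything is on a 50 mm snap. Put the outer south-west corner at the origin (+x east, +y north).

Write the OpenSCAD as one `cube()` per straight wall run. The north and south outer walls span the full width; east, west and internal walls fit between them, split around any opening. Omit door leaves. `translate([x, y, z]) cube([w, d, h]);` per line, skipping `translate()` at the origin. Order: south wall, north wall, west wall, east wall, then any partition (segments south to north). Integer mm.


cube([5500, 200, 2850]);
translate([0, 3550, 0]) cube([5500, 200, 2850]);
translate([0, 200, 0]) cube([200, 3350, 2850]);
translate([5300, 200, 0]) cube([200, 3350, 2850]);
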